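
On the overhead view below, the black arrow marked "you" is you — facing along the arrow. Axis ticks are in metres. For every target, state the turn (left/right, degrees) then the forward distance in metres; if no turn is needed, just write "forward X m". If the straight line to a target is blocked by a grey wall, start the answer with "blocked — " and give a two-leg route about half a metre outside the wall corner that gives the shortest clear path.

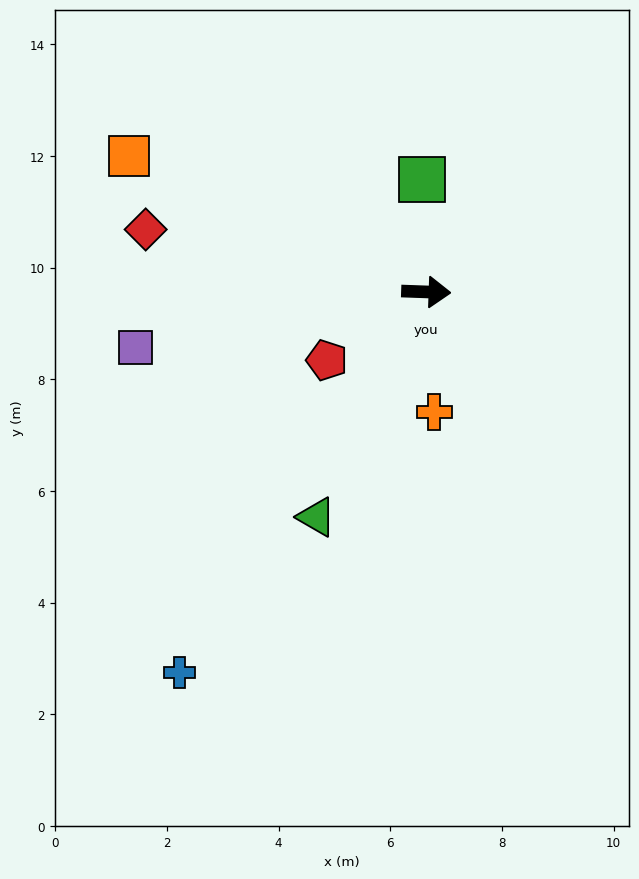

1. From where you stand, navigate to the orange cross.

turn right 84°, forward 2.2 m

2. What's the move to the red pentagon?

turn right 143°, forward 2.2 m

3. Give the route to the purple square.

turn right 167°, forward 5.3 m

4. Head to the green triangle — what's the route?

turn right 114°, forward 4.5 m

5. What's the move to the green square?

turn left 94°, forward 2.0 m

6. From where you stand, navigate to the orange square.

turn left 157°, forward 5.9 m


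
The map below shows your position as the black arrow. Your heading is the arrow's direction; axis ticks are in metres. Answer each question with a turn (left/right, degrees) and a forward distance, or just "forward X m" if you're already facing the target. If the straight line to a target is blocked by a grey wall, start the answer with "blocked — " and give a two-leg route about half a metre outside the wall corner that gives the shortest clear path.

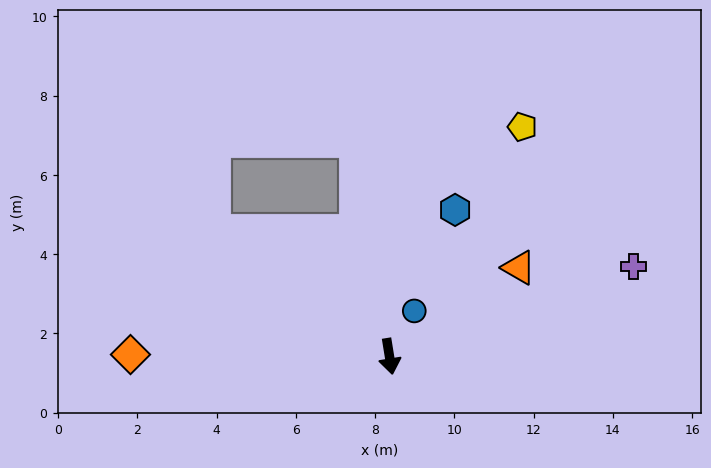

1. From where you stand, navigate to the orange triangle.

turn left 115°, forward 4.0 m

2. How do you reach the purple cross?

turn left 101°, forward 6.6 m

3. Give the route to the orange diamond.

turn right 100°, forward 6.5 m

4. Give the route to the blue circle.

turn left 142°, forward 1.3 m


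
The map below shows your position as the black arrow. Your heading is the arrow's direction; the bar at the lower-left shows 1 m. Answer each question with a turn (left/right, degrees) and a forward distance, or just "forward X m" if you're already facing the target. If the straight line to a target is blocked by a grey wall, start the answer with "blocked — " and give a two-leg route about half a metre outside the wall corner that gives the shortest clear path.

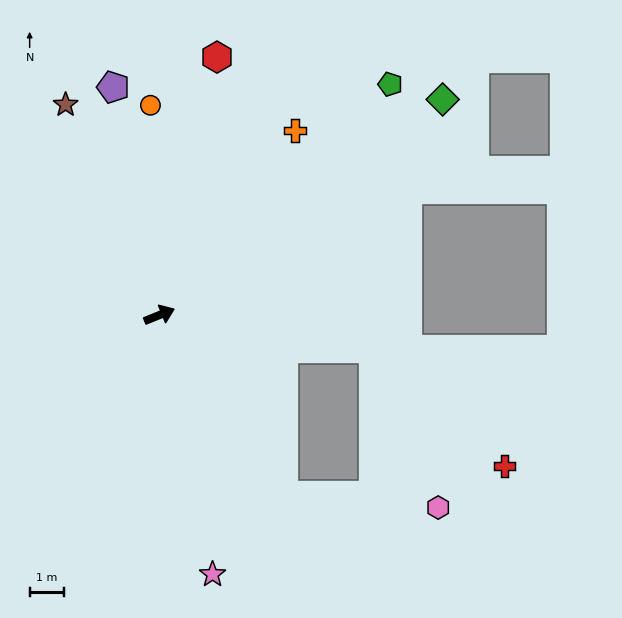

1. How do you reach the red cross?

blocked — turn right 31°, forward 6.3 m, then turn right 33°, forward 5.1 m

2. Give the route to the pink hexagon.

blocked — turn right 78°, forward 6.3 m, then turn left 52°, forward 4.5 m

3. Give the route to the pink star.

turn right 100°, forward 7.6 m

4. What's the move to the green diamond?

turn left 15°, forward 10.3 m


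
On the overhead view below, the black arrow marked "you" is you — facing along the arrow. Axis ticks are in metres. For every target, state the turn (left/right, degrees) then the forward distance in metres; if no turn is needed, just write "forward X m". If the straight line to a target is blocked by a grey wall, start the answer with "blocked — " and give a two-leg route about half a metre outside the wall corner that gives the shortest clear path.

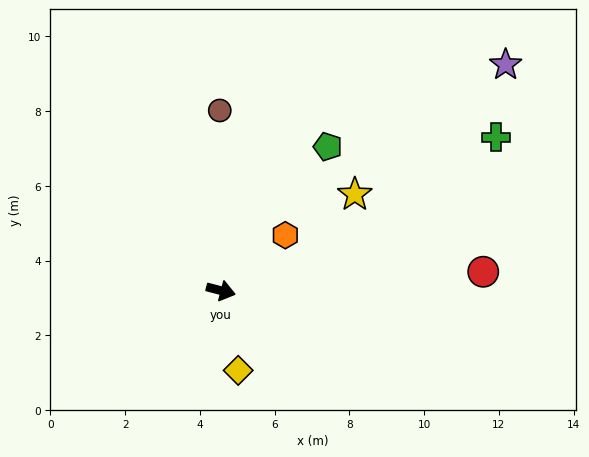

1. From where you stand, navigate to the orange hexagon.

turn left 55°, forward 2.3 m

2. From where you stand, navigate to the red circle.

turn left 19°, forward 7.0 m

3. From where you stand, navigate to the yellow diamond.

turn right 63°, forward 2.2 m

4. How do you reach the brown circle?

turn left 105°, forward 4.8 m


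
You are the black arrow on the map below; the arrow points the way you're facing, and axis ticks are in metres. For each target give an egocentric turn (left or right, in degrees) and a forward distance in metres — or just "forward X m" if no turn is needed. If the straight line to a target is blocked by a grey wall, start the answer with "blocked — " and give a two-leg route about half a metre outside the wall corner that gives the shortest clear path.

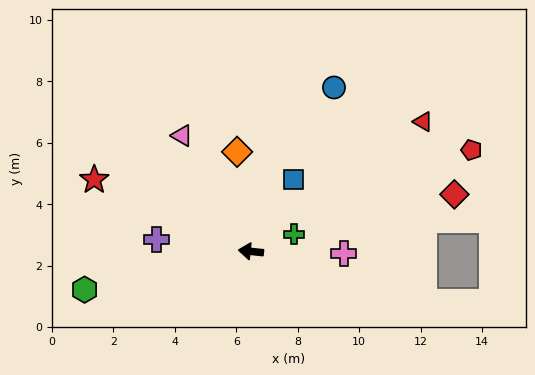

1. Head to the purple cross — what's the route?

forward 3.1 m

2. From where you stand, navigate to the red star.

turn right 19°, forward 5.6 m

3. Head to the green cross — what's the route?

turn right 152°, forward 1.5 m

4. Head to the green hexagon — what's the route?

turn left 19°, forward 5.6 m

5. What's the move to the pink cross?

turn right 175°, forward 3.0 m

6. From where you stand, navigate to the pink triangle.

turn right 53°, forward 4.4 m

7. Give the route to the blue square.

turn right 114°, forward 2.7 m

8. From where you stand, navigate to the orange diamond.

turn right 76°, forward 3.3 m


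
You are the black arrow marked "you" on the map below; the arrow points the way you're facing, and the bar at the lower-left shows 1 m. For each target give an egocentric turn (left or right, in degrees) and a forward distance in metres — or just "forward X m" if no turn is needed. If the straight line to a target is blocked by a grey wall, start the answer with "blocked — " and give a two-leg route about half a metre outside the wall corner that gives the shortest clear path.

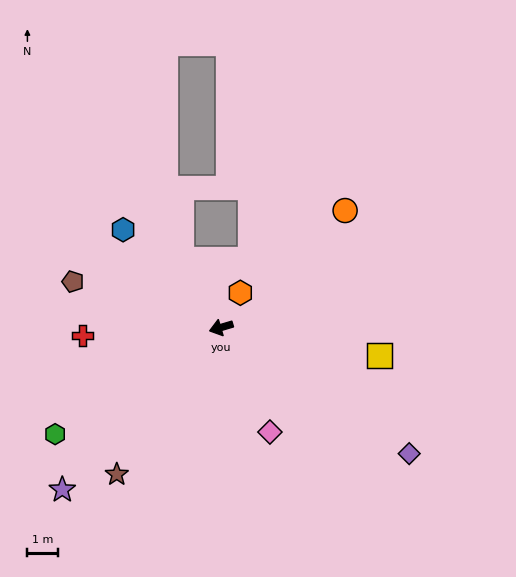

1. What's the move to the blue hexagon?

turn right 61°, forward 4.5 m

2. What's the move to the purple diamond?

turn left 130°, forward 7.4 m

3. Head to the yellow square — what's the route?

turn left 153°, forward 5.2 m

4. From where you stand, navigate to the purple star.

turn left 29°, forward 7.4 m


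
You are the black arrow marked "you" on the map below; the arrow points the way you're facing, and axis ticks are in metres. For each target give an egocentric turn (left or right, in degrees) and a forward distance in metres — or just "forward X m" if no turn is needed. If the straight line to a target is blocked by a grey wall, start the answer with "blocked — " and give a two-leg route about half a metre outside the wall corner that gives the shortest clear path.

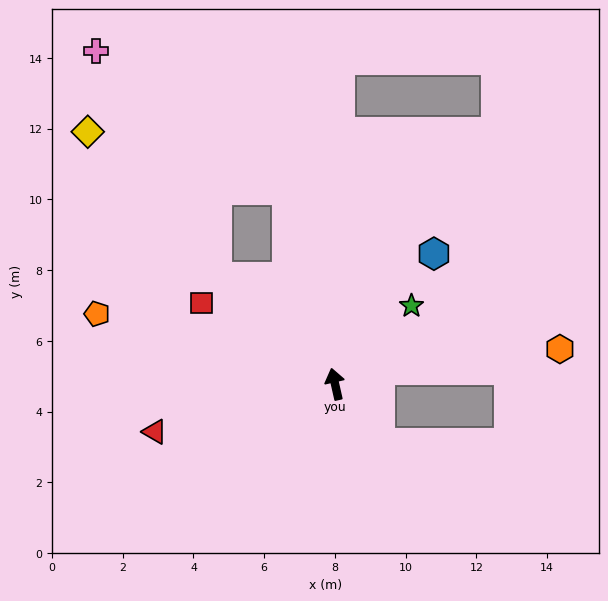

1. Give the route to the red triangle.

turn left 92°, forward 5.3 m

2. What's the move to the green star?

turn right 57°, forward 3.1 m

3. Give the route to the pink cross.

blocked — turn left 35°, forward 4.5 m, then turn right 20°, forward 7.3 m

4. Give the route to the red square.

turn left 46°, forward 4.4 m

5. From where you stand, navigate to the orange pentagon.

turn left 61°, forward 7.0 m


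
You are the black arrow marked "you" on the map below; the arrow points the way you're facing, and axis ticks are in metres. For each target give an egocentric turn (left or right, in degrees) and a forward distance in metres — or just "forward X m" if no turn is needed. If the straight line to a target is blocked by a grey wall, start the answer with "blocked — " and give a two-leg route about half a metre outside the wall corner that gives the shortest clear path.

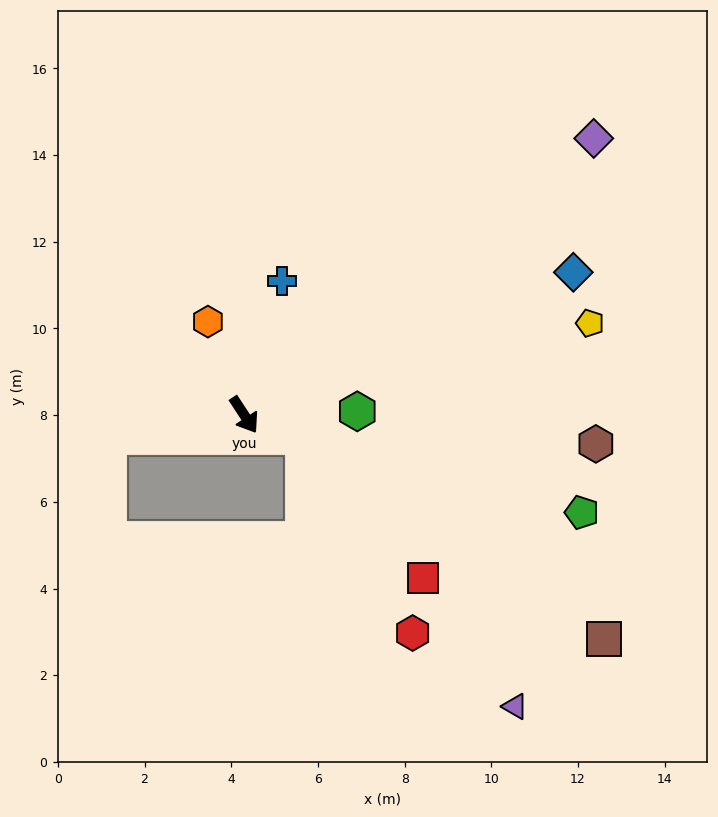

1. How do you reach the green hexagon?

turn left 59°, forward 2.6 m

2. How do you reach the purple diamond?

turn left 95°, forward 10.3 m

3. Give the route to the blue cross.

turn left 131°, forward 3.2 m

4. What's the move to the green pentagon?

turn left 41°, forward 8.1 m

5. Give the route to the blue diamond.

turn left 80°, forward 8.3 m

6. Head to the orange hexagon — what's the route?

turn left 168°, forward 2.3 m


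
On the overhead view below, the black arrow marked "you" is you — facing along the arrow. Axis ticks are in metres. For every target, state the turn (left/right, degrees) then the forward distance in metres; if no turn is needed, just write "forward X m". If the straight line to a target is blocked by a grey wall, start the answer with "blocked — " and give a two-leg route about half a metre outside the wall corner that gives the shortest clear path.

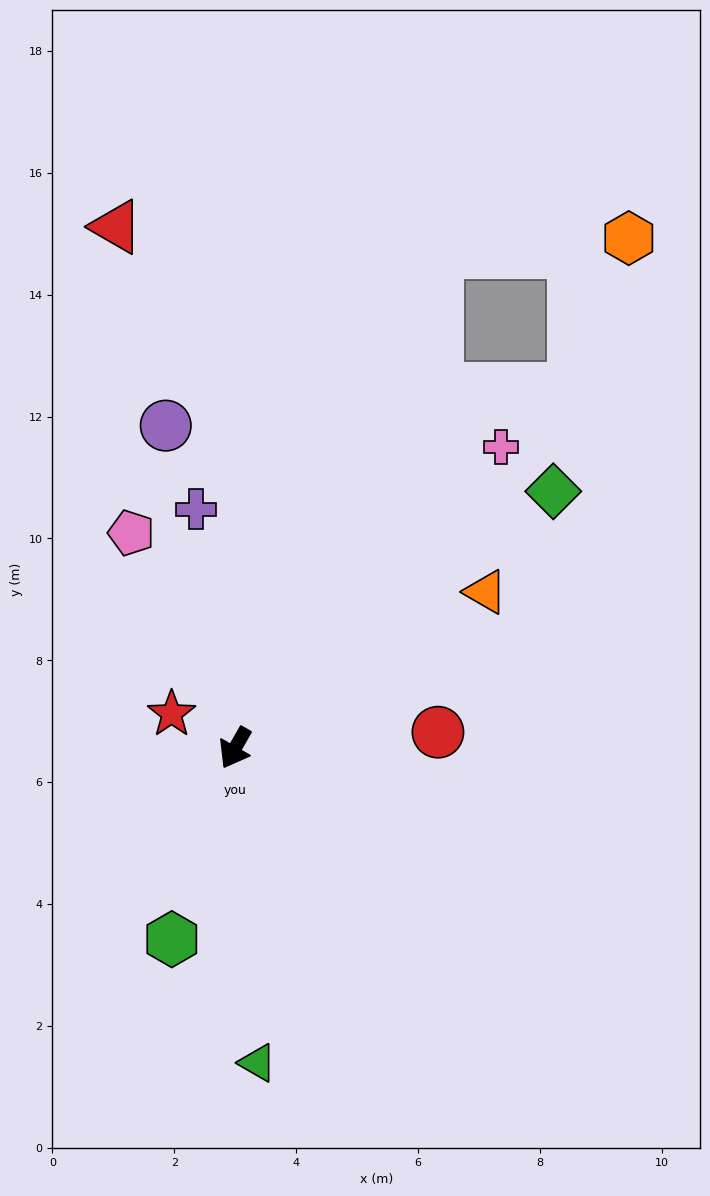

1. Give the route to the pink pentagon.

turn right 124°, forward 3.9 m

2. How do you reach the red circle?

turn left 124°, forward 3.3 m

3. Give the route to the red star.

turn right 89°, forward 1.2 m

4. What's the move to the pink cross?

turn left 168°, forward 6.6 m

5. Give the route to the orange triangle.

turn left 152°, forward 4.8 m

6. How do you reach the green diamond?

turn left 159°, forward 6.7 m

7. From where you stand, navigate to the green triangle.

turn left 34°, forward 5.2 m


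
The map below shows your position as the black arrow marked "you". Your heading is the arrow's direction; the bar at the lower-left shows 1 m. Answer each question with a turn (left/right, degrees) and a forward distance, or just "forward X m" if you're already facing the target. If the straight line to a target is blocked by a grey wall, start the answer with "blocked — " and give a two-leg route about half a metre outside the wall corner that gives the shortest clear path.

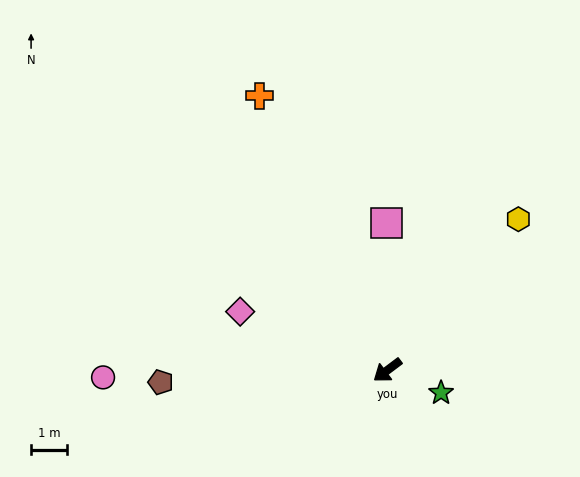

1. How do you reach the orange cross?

turn right 102°, forward 8.3 m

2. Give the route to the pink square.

turn right 127°, forward 4.1 m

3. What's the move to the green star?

turn left 120°, forward 1.6 m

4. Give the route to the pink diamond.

turn right 59°, forward 4.4 m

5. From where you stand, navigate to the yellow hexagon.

turn right 168°, forward 5.5 m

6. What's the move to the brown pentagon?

turn right 34°, forward 6.3 m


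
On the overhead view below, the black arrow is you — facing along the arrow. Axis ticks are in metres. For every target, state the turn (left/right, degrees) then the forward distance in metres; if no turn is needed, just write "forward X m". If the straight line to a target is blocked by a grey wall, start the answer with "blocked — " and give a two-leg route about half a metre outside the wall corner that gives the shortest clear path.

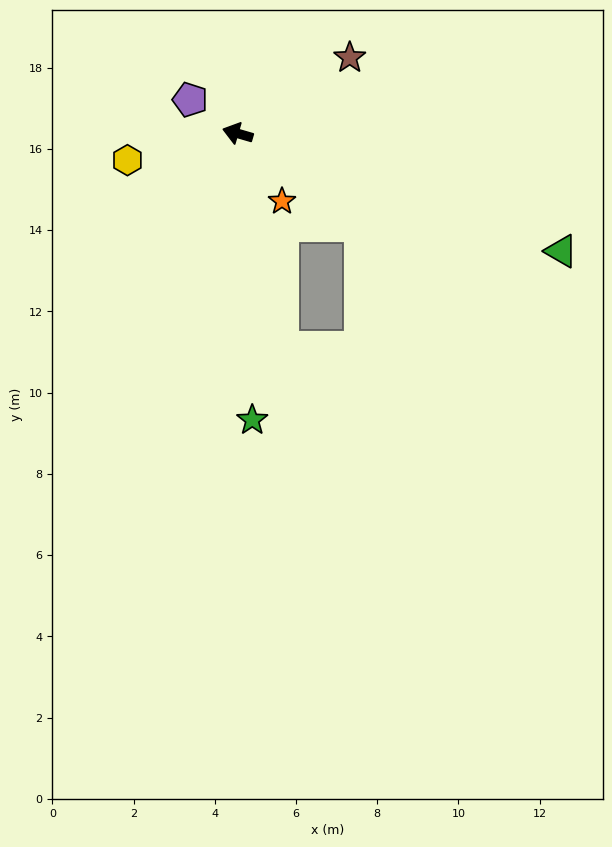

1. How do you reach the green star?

turn left 109°, forward 7.1 m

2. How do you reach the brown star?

turn right 130°, forward 3.3 m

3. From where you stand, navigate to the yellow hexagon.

turn left 30°, forward 2.8 m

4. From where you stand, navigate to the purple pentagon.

turn right 19°, forward 1.4 m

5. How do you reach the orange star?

turn left 139°, forward 2.0 m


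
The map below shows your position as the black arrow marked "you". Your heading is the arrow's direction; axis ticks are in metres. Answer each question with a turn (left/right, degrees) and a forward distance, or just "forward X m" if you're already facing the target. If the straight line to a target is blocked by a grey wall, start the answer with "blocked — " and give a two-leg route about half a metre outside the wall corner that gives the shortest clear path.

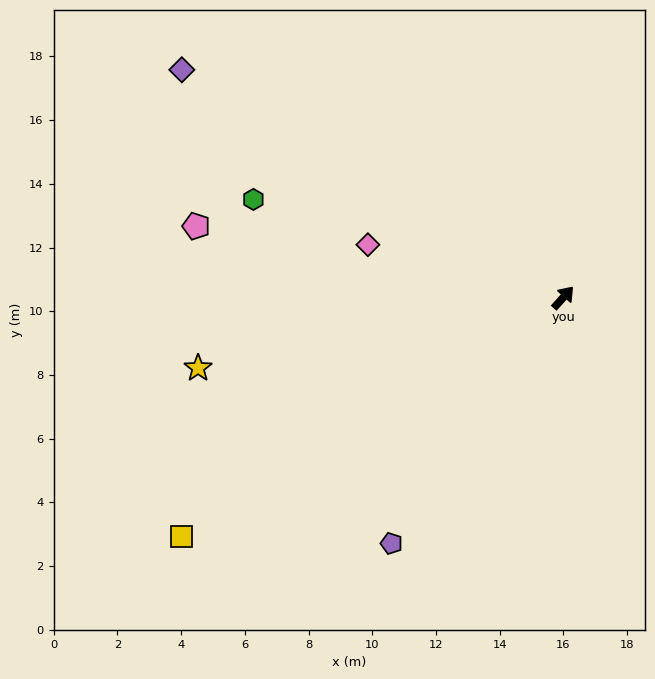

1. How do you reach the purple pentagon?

turn right 173°, forward 9.4 m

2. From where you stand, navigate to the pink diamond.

turn left 117°, forward 6.4 m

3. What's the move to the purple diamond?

turn left 101°, forward 13.9 m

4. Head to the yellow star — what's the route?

turn left 143°, forward 11.7 m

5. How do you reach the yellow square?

turn left 164°, forward 14.1 m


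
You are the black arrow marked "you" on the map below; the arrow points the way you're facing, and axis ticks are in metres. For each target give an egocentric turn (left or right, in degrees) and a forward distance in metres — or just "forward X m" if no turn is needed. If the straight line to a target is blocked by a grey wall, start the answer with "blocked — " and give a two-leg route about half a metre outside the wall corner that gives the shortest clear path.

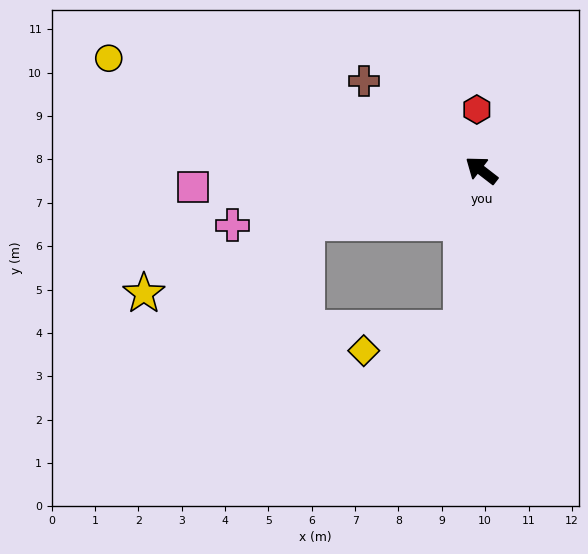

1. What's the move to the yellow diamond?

blocked — turn left 121°, forward 3.7 m, then turn right 70°, forward 2.3 m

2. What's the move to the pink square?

turn left 41°, forward 6.7 m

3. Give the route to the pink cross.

turn left 50°, forward 5.9 m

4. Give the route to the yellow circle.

turn left 21°, forward 9.0 m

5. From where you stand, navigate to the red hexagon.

turn right 48°, forward 1.4 m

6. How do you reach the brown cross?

forward 3.4 m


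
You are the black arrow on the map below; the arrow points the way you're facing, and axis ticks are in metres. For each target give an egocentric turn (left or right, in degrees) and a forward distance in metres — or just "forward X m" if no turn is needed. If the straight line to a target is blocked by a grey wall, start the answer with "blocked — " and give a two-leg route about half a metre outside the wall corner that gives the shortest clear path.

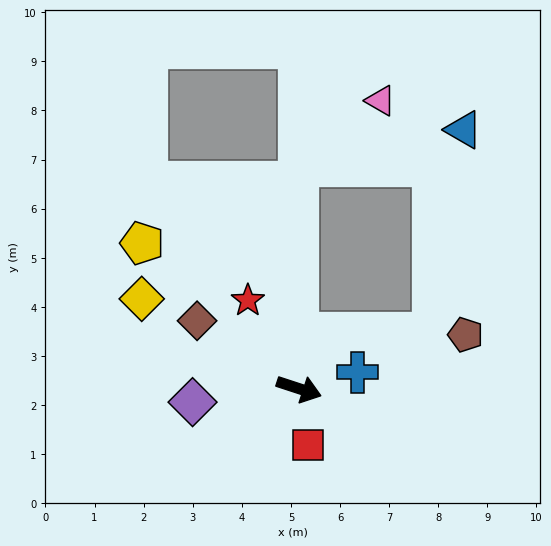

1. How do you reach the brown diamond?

turn left 164°, forward 2.5 m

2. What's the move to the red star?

turn left 138°, forward 2.1 m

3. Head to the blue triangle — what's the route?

blocked — turn left 108°, forward 4.5 m, then turn right 78°, forward 3.5 m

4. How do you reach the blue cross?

turn left 34°, forward 1.2 m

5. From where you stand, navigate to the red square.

turn right 63°, forward 1.2 m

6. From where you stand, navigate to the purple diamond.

turn right 155°, forward 2.2 m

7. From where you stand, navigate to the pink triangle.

blocked — turn left 108°, forward 4.5 m, then turn right 52°, forward 2.1 m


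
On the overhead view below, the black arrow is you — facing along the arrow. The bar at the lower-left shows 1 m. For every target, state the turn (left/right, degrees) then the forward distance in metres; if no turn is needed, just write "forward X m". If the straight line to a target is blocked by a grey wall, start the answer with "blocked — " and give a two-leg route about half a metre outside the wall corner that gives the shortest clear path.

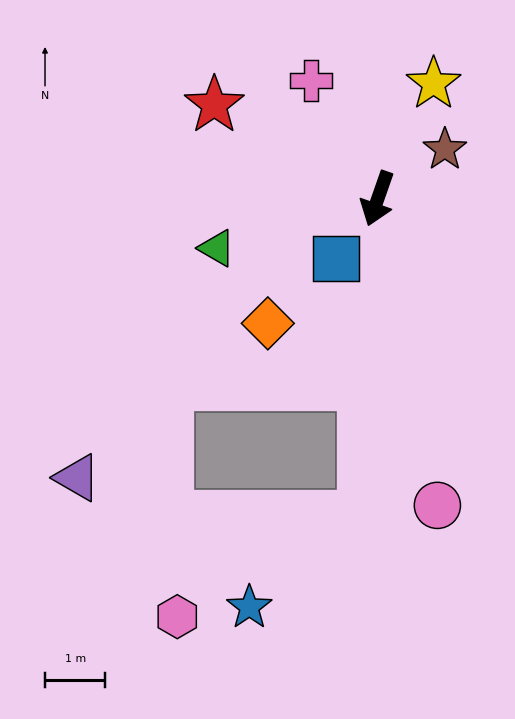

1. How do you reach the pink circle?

turn left 30°, forward 5.2 m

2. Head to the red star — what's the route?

turn right 101°, forward 3.1 m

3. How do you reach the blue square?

turn right 16°, forward 1.2 m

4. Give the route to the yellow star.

turn left 173°, forward 2.1 m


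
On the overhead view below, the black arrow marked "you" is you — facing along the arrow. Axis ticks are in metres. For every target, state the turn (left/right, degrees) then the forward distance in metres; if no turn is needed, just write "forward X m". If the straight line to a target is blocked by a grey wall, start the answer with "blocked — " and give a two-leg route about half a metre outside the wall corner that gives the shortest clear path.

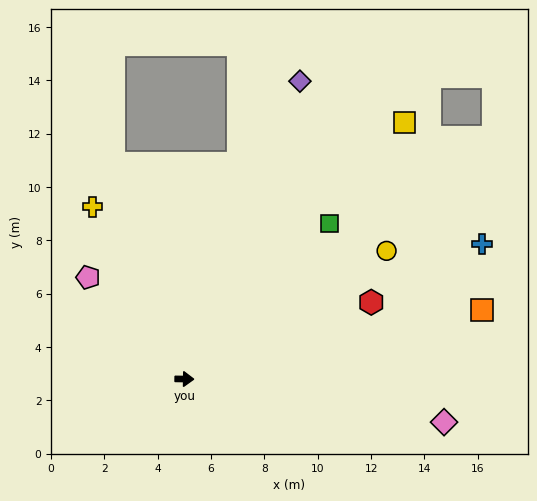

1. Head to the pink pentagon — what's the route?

turn left 134°, forward 5.2 m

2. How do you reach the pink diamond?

turn right 9°, forward 9.9 m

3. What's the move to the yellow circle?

turn left 33°, forward 9.0 m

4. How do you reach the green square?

turn left 48°, forward 8.0 m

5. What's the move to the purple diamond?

turn left 70°, forward 12.0 m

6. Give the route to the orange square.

turn left 14°, forward 11.5 m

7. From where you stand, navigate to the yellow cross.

turn left 119°, forward 7.3 m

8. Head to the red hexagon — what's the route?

turn left 23°, forward 7.6 m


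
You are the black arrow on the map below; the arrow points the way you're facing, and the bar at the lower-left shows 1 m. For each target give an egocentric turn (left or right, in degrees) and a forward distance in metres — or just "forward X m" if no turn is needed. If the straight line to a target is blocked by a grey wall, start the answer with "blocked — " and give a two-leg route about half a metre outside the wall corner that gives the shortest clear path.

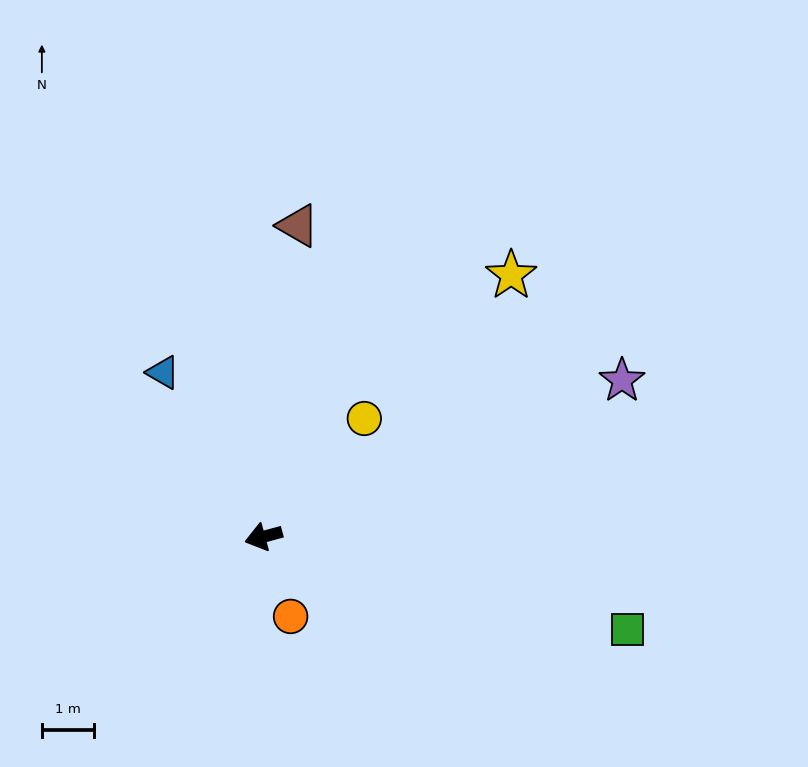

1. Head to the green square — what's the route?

turn left 151°, forward 7.2 m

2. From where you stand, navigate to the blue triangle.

turn right 74°, forward 3.7 m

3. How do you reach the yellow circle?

turn right 146°, forward 3.0 m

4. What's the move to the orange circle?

turn left 94°, forward 1.6 m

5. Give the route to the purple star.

turn right 172°, forward 7.5 m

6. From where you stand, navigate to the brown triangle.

turn right 111°, forward 6.0 m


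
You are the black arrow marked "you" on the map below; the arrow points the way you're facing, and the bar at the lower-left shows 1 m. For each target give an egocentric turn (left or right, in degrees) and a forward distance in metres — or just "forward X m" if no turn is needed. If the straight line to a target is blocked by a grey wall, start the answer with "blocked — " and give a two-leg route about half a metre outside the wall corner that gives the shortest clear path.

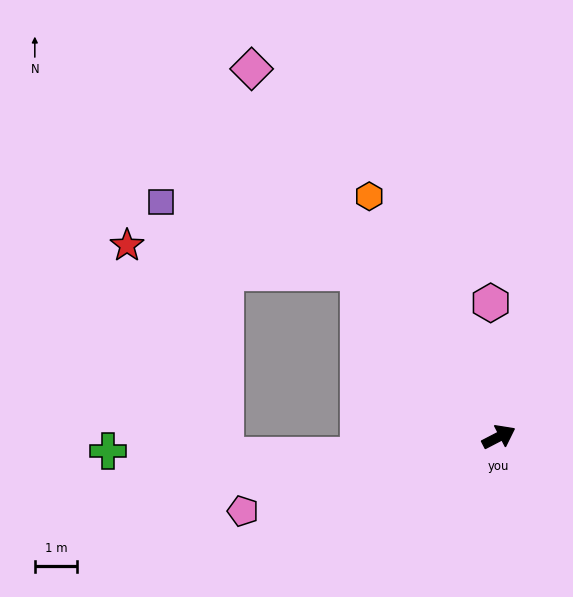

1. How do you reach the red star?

blocked — turn left 103°, forward 5.1 m, then turn left 43°, forward 5.5 m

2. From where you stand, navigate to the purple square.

blocked — turn left 103°, forward 5.1 m, then turn left 30°, forward 4.9 m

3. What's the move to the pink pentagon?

turn left 169°, forward 6.3 m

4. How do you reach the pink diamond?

turn left 97°, forward 10.4 m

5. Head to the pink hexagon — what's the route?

turn left 66°, forward 3.2 m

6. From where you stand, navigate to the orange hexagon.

turn left 91°, forward 6.4 m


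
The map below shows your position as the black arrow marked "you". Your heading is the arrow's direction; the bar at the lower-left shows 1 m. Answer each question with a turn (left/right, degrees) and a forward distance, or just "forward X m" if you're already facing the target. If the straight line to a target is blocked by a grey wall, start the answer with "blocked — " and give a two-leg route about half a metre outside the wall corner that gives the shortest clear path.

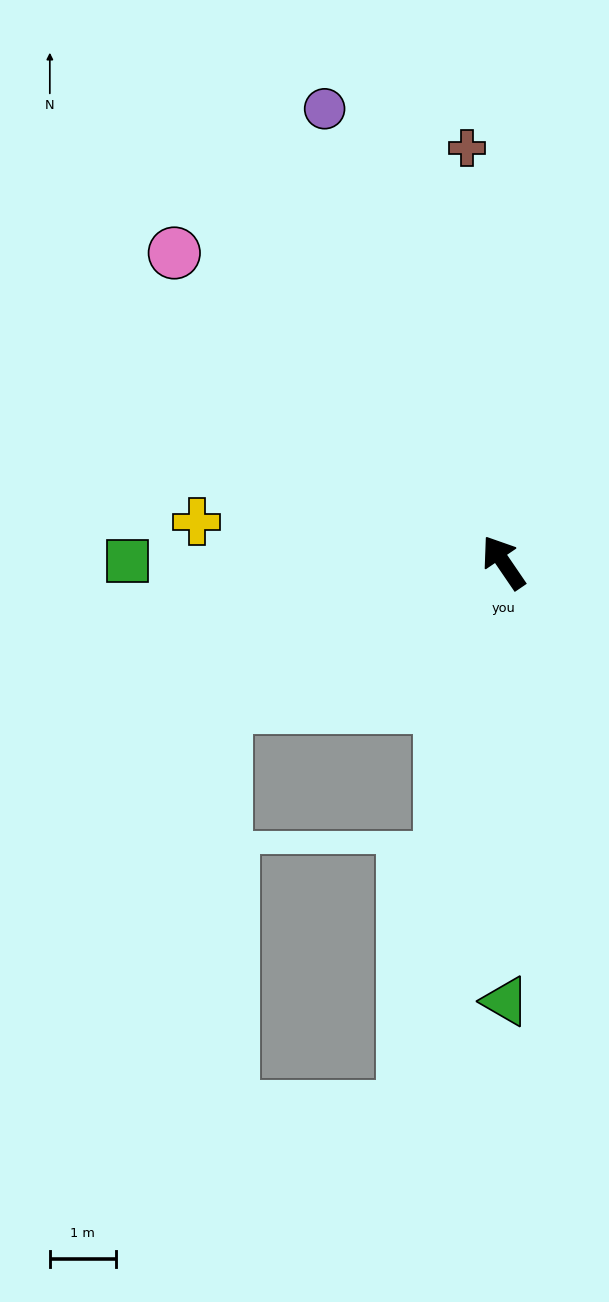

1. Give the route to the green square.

turn left 56°, forward 5.7 m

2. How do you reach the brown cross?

turn right 29°, forward 6.3 m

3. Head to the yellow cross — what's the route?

turn left 48°, forward 4.7 m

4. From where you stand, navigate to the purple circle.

turn right 13°, forward 7.4 m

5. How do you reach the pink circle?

turn left 12°, forward 6.9 m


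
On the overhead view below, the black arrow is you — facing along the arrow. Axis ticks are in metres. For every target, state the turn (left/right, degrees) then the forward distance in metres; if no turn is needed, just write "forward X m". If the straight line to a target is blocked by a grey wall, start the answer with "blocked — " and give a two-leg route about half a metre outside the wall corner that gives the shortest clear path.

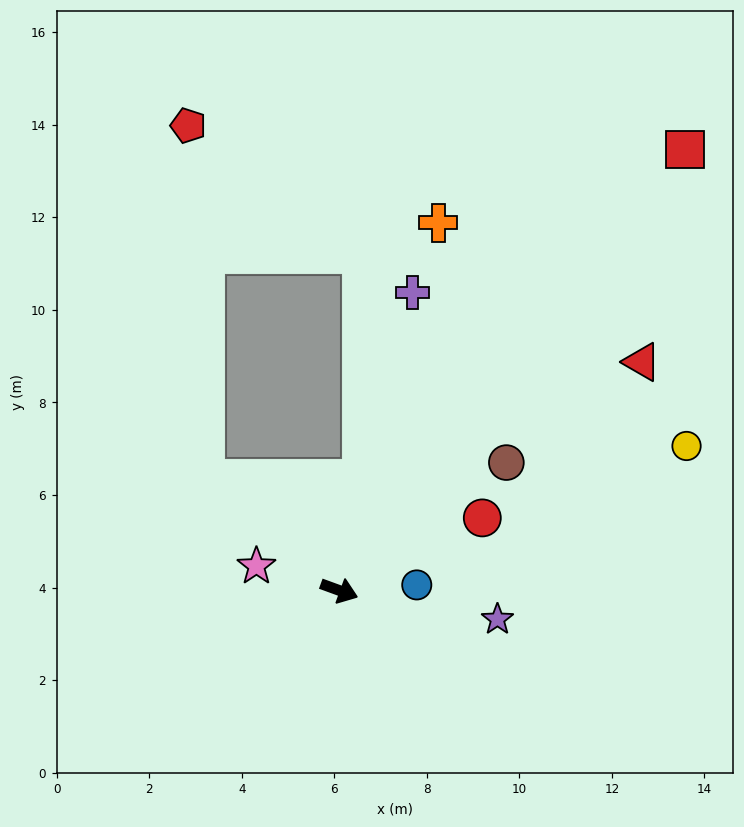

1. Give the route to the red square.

turn left 72°, forward 12.1 m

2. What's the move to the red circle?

turn left 47°, forward 3.5 m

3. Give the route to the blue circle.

turn left 24°, forward 1.7 m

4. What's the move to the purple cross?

turn left 96°, forward 6.6 m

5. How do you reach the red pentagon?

blocked — turn left 160°, forward 3.8 m, then turn right 47°, forward 7.6 m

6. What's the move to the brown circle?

turn left 57°, forward 4.5 m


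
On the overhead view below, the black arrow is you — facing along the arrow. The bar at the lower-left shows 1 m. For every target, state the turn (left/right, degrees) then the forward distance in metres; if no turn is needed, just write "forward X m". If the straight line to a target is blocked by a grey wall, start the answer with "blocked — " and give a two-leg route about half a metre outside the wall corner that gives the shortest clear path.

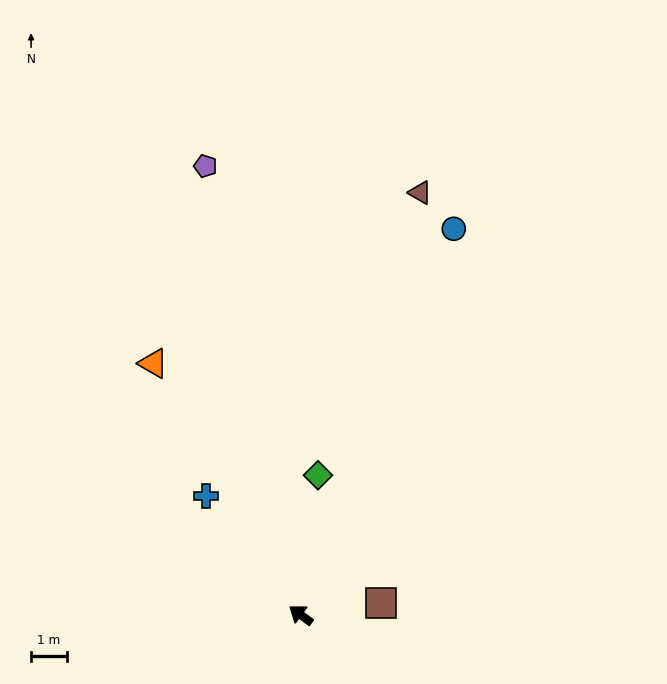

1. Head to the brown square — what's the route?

turn right 135°, forward 2.3 m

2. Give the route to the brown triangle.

turn right 69°, forward 12.3 m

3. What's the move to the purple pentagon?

turn right 42°, forward 12.8 m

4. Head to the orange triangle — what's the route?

turn right 23°, forward 8.1 m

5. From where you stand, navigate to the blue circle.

turn right 75°, forward 11.6 m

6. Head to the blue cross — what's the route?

turn right 15°, forward 4.3 m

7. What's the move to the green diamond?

turn right 61°, forward 3.9 m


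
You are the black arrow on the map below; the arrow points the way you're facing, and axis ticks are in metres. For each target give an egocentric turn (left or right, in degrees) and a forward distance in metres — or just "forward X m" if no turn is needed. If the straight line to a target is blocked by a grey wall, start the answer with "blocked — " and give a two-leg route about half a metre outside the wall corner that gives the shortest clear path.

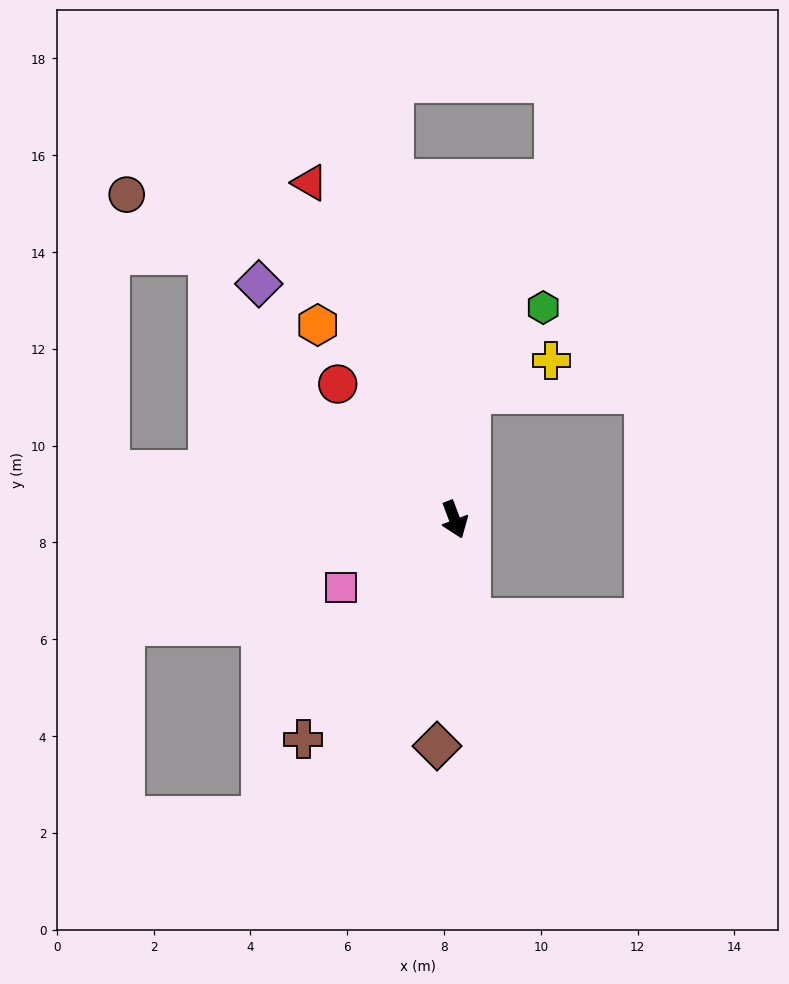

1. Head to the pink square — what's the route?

turn right 80°, forward 2.7 m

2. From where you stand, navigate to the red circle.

turn right 160°, forward 3.7 m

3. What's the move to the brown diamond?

turn right 25°, forward 4.7 m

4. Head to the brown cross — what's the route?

turn right 55°, forward 5.5 m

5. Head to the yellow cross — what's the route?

blocked — turn left 152°, forward 2.6 m, then turn right 60°, forward 1.8 m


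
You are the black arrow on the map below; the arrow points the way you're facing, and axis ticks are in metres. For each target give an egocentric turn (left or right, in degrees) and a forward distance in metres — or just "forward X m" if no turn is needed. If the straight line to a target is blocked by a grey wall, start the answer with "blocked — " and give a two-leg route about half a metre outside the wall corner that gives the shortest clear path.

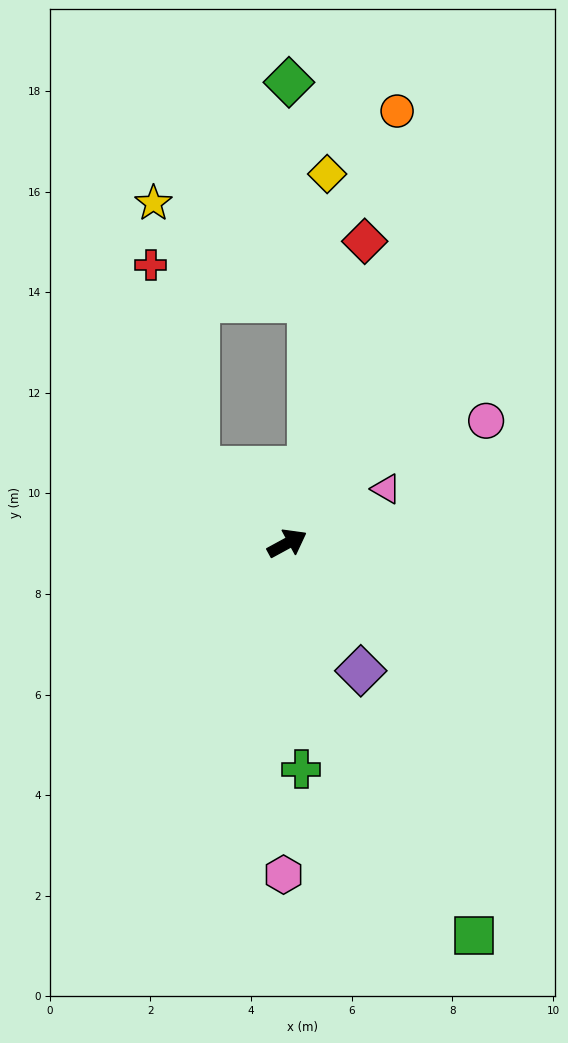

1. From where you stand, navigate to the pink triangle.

forward 2.2 m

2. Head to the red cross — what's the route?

blocked — turn left 111°, forward 2.3 m, then turn right 36°, forward 4.1 m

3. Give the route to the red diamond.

turn left 47°, forward 6.2 m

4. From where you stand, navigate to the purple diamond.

turn right 89°, forward 2.9 m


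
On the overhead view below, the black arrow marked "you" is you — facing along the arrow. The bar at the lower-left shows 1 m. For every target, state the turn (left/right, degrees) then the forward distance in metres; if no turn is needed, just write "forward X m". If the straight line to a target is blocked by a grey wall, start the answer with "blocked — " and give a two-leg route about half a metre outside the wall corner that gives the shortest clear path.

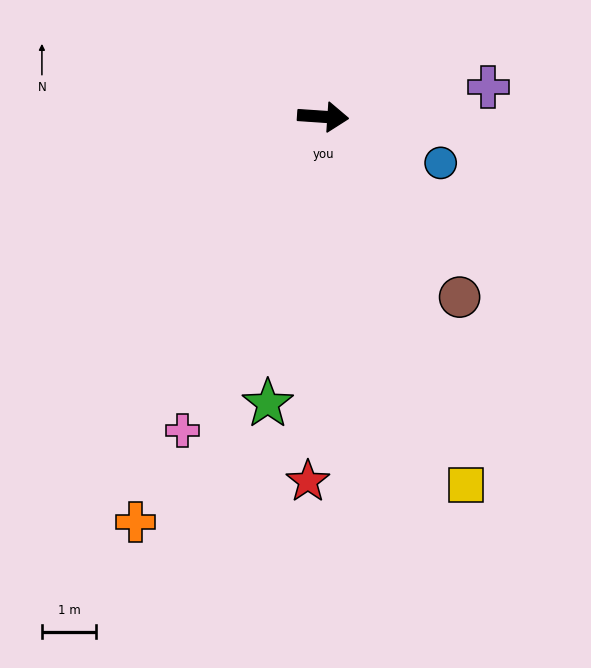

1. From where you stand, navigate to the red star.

turn right 89°, forward 6.7 m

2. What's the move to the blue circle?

turn right 18°, forward 2.3 m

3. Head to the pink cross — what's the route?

turn right 110°, forward 6.3 m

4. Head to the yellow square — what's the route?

turn right 65°, forward 7.3 m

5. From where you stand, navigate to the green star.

turn right 97°, forward 5.4 m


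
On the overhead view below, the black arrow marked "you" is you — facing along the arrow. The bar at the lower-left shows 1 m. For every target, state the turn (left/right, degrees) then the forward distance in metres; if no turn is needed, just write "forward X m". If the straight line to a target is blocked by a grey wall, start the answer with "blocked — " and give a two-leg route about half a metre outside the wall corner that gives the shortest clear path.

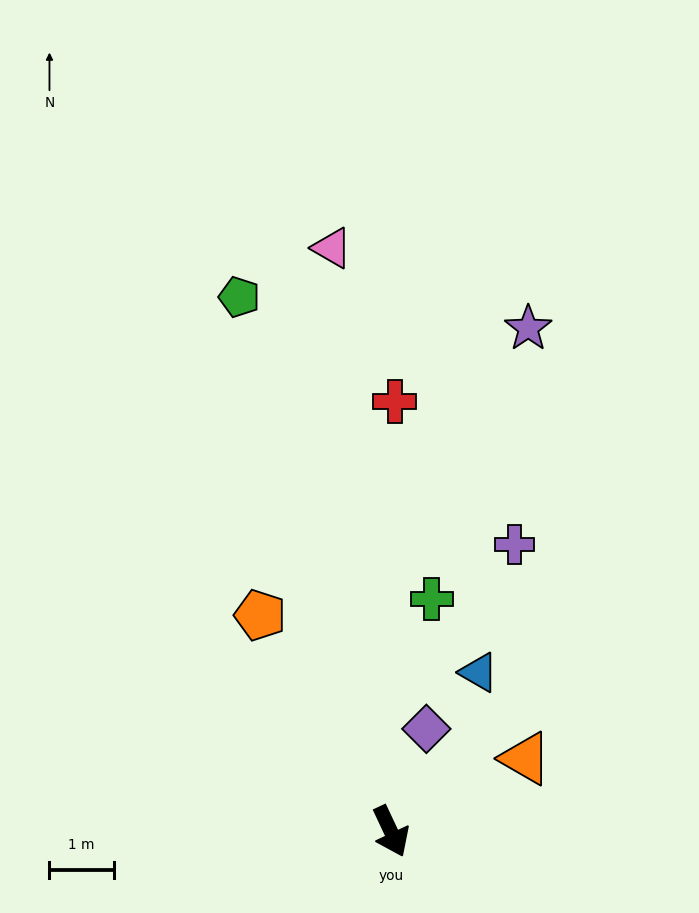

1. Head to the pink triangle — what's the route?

turn left 161°, forward 9.1 m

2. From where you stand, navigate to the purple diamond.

turn left 136°, forward 1.7 m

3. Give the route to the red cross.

turn left 154°, forward 6.7 m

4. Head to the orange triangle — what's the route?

turn left 93°, forward 2.4 m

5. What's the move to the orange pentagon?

turn right 174°, forward 3.9 m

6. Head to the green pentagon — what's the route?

turn left 171°, forward 8.6 m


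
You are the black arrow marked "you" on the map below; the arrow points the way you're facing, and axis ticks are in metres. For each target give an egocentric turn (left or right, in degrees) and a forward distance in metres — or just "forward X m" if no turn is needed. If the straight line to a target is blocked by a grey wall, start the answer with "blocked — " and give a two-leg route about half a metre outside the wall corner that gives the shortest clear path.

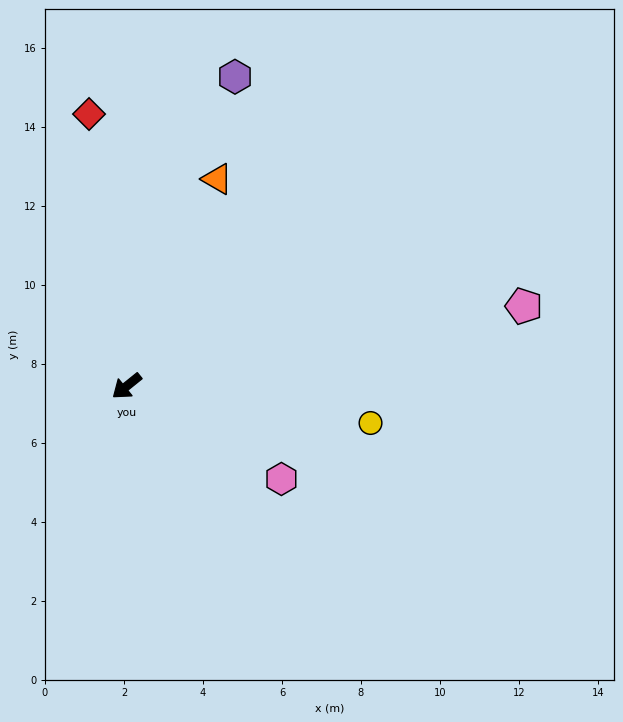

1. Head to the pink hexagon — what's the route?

turn left 110°, forward 4.6 m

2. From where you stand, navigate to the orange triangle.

turn right 152°, forward 5.7 m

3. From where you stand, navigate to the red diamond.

turn right 121°, forward 7.0 m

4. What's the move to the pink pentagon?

turn left 153°, forward 10.3 m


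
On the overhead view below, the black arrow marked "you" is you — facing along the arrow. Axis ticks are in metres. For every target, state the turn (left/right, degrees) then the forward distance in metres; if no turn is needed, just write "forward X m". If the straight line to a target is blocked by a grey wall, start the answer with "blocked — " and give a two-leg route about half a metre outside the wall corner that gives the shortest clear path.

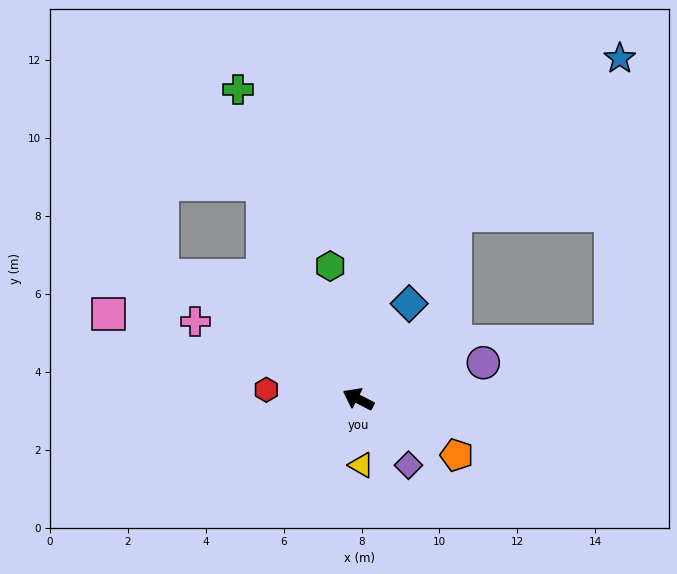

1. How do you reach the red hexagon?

turn left 21°, forward 2.4 m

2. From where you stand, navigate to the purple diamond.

turn left 154°, forward 2.1 m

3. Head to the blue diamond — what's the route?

turn right 91°, forward 2.8 m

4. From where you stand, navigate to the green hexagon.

turn right 51°, forward 3.5 m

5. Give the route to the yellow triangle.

turn left 120°, forward 1.7 m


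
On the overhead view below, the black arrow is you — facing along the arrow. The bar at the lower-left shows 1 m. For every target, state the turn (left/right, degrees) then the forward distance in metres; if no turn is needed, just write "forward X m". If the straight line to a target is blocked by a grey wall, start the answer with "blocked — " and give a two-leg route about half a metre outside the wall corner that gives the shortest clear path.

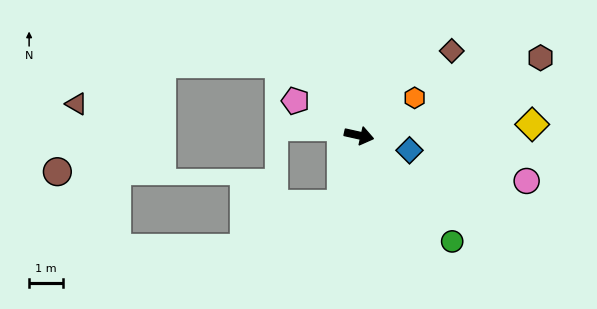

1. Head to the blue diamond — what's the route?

turn right 4°, forward 1.6 m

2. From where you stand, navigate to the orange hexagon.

turn left 47°, forward 2.0 m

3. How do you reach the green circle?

turn right 36°, forward 4.2 m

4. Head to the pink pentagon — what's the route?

turn left 164°, forward 2.2 m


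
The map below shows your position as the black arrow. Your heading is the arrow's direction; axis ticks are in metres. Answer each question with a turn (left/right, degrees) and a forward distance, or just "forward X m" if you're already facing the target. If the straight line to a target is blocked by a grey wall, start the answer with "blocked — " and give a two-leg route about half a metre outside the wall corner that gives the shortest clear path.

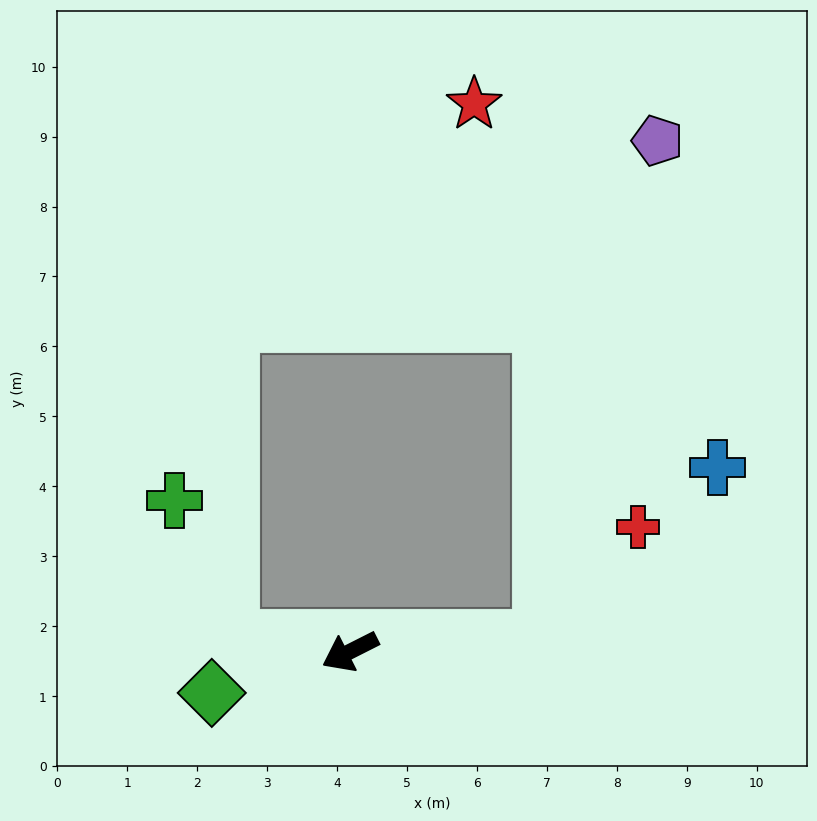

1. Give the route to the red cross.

blocked — turn left 157°, forward 2.8 m, then turn left 46°, forward 2.1 m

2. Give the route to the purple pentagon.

blocked — turn left 157°, forward 2.8 m, then turn left 73°, forward 7.3 m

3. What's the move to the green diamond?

turn right 10°, forward 2.1 m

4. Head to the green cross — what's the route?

blocked — turn right 33°, forward 1.7 m, then turn right 62°, forward 2.1 m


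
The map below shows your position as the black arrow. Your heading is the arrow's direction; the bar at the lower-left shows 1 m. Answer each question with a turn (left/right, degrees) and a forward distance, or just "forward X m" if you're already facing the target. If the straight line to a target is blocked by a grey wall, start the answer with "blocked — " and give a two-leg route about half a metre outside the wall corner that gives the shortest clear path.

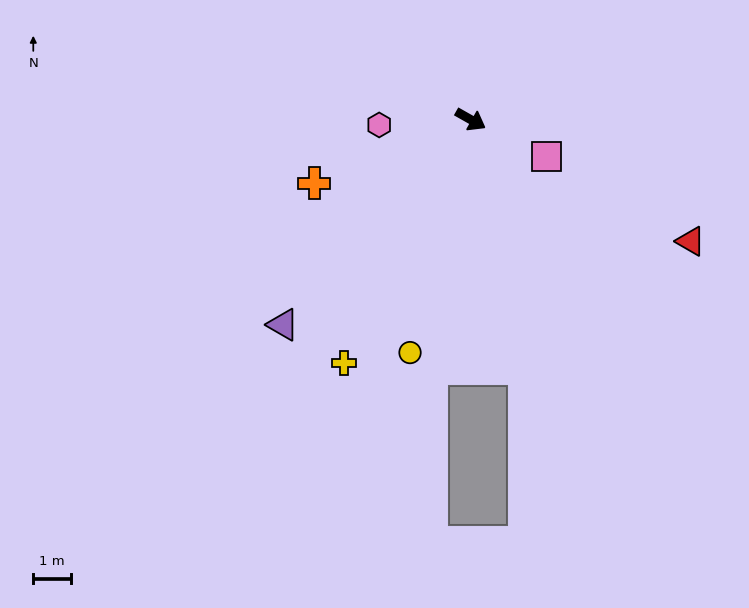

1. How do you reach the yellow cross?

turn right 88°, forward 7.2 m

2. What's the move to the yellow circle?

turn right 75°, forward 6.4 m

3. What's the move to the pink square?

turn left 3°, forward 2.2 m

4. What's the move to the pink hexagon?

turn right 147°, forward 2.4 m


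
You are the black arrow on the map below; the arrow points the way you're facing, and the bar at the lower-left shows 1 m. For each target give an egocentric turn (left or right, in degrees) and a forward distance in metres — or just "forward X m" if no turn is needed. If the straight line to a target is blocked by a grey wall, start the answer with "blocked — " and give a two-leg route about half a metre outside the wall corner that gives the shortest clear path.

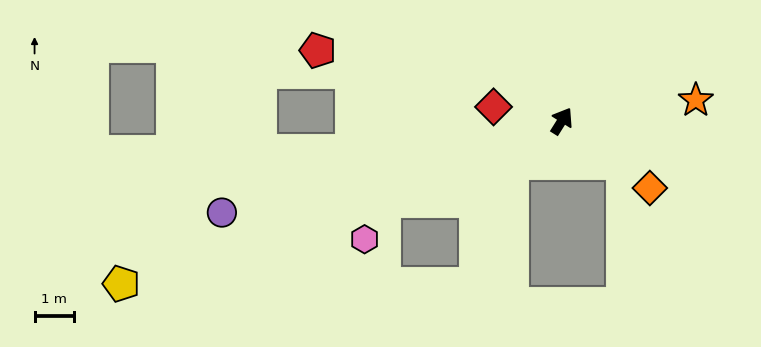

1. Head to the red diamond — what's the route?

turn left 110°, forward 1.8 m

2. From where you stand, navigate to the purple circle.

turn left 137°, forward 8.9 m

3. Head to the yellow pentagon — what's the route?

turn left 142°, forward 11.8 m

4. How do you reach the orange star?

turn right 49°, forward 3.4 m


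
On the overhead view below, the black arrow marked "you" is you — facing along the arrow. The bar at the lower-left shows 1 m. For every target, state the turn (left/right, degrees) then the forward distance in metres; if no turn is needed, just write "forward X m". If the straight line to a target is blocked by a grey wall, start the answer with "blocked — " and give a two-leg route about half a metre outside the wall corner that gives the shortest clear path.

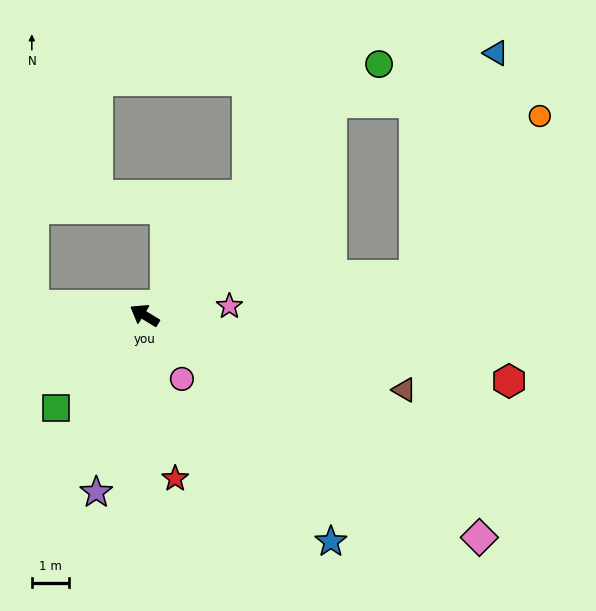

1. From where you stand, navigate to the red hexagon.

turn right 159°, forward 9.9 m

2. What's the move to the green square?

turn left 78°, forward 3.5 m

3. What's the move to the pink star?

turn right 142°, forward 2.3 m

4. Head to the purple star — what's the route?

turn left 106°, forward 4.9 m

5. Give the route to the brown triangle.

turn right 165°, forward 7.3 m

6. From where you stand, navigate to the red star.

turn left 132°, forward 4.5 m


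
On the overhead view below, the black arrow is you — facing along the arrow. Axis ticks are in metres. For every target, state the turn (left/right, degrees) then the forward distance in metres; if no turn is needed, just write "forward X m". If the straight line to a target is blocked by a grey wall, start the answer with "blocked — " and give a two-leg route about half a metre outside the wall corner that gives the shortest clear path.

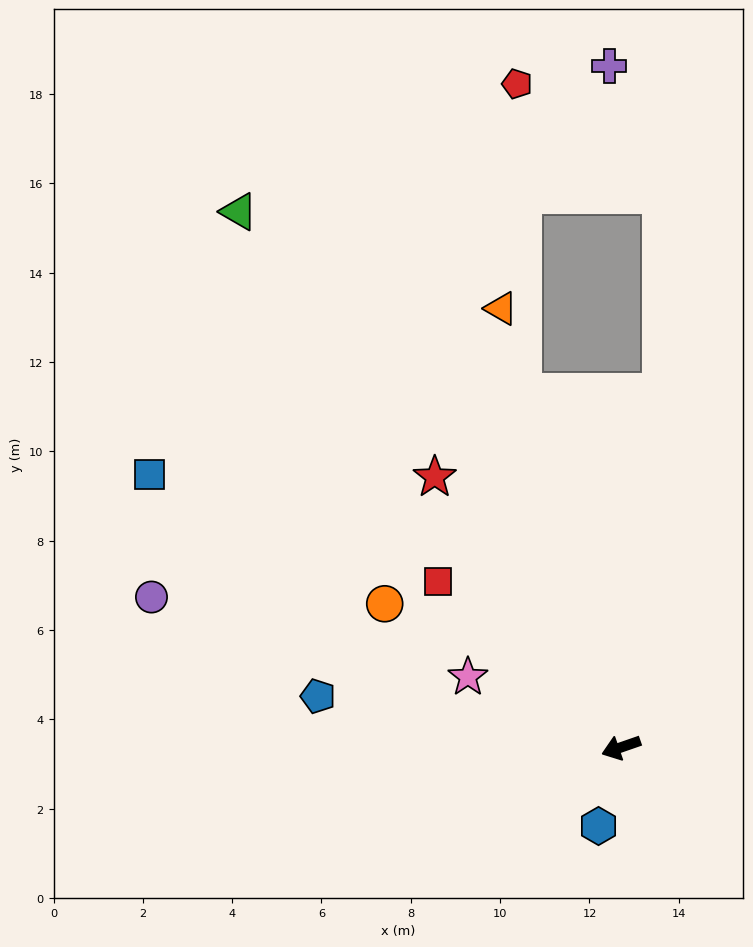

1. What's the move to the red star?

turn right 75°, forward 7.4 m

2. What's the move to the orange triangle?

turn right 94°, forward 10.2 m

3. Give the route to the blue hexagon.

turn left 55°, forward 1.8 m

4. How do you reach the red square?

turn right 61°, forward 5.5 m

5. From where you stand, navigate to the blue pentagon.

turn right 29°, forward 6.9 m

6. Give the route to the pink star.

turn right 44°, forward 3.8 m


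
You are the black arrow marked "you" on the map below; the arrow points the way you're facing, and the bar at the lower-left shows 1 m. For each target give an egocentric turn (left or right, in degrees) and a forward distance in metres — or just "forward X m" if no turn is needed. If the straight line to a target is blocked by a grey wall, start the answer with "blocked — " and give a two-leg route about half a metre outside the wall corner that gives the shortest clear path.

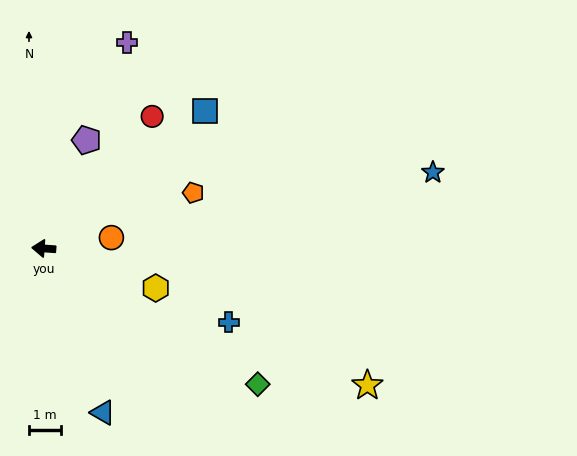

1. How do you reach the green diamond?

turn left 152°, forward 7.9 m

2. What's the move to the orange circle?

turn right 167°, forward 2.1 m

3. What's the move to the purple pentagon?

turn right 107°, forward 3.7 m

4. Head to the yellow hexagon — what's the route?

turn left 165°, forward 3.7 m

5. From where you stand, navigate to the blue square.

turn right 135°, forward 6.6 m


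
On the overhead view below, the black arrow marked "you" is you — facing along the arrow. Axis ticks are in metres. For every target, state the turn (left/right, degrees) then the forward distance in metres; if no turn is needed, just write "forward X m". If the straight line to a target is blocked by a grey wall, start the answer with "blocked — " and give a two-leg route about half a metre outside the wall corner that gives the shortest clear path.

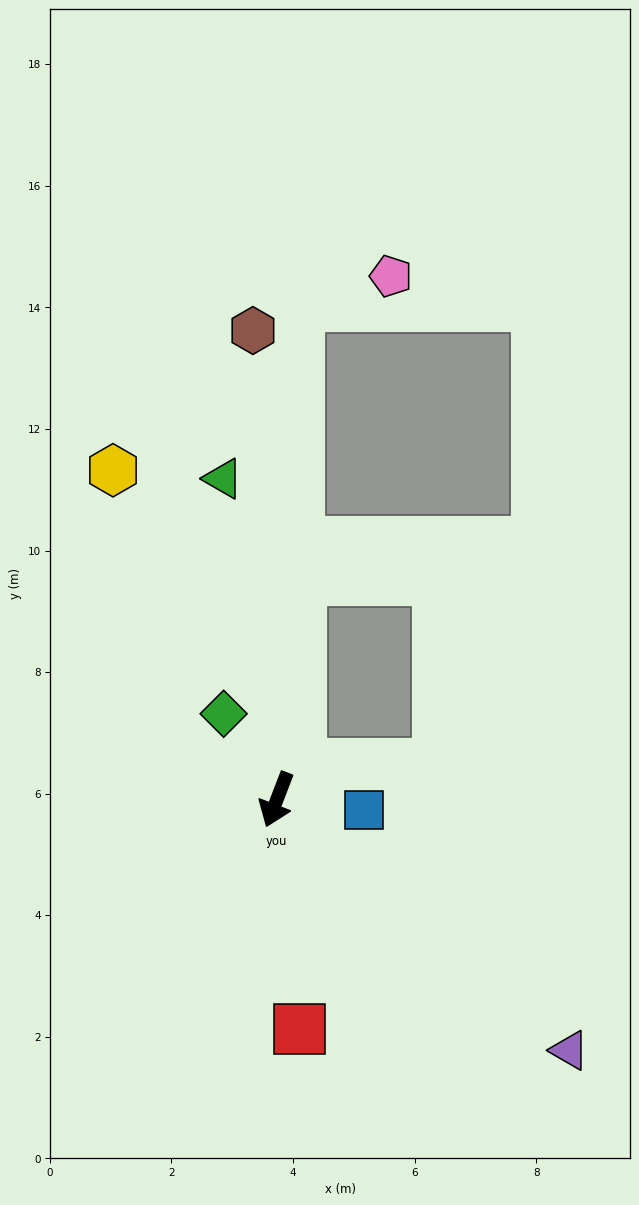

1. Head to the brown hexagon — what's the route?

turn right 156°, forward 7.7 m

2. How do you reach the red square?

turn left 27°, forward 3.8 m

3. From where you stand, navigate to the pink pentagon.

blocked — turn right 161°, forward 8.1 m, then turn right 70°, forward 1.6 m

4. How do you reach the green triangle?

turn right 149°, forward 5.4 m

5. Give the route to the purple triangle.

turn left 70°, forward 6.3 m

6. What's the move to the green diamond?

turn right 127°, forward 1.7 m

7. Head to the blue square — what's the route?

turn left 104°, forward 1.4 m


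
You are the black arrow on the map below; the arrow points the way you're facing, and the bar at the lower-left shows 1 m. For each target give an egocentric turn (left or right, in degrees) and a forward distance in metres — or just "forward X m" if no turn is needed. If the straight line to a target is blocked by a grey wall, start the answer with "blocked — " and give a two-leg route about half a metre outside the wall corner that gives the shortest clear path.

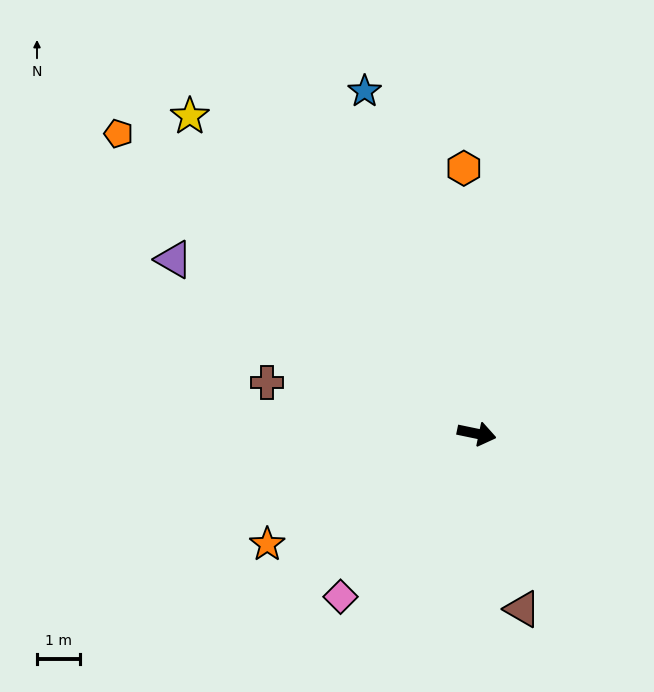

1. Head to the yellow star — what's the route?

turn left 144°, forward 9.9 m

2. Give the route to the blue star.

turn left 120°, forward 8.4 m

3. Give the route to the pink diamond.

turn right 118°, forward 4.9 m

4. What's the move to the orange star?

turn right 140°, forward 5.5 m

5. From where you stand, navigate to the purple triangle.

turn left 162°, forward 8.1 m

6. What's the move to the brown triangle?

turn right 64°, forward 4.2 m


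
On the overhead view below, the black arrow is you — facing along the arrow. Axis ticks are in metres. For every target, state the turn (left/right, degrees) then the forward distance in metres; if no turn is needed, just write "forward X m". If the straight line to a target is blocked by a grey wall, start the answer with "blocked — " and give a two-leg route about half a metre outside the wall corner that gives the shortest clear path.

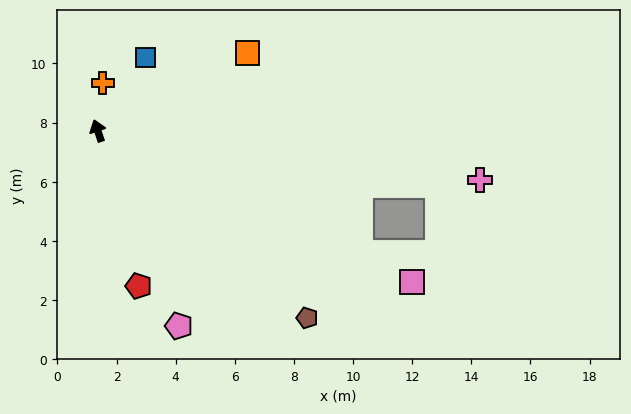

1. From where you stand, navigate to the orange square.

turn right 81°, forward 5.7 m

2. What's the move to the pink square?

turn right 134°, forward 11.8 m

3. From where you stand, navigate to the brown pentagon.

turn right 150°, forward 9.5 m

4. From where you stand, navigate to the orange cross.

turn right 24°, forward 1.6 m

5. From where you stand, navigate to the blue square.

turn right 52°, forward 3.0 m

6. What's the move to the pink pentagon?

turn right 176°, forward 7.2 m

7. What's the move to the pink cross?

turn right 116°, forward 13.0 m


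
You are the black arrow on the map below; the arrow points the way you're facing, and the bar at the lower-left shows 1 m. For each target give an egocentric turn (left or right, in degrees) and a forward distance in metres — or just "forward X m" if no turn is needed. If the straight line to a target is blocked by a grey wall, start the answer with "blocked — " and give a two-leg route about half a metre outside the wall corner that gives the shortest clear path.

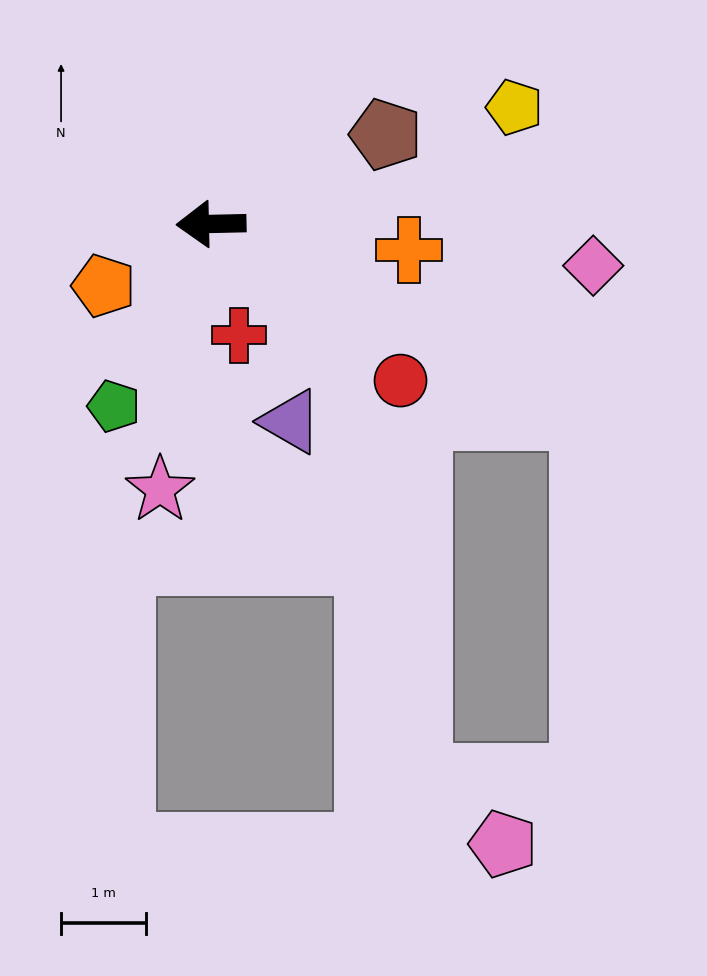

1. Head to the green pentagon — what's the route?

turn left 61°, forward 2.4 m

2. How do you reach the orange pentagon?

turn left 29°, forward 1.5 m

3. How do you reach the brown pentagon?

turn right 154°, forward 2.3 m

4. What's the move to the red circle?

turn left 139°, forward 2.9 m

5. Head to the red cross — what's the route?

turn left 103°, forward 1.4 m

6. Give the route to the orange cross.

turn left 171°, forward 2.4 m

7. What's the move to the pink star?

turn left 78°, forward 3.2 m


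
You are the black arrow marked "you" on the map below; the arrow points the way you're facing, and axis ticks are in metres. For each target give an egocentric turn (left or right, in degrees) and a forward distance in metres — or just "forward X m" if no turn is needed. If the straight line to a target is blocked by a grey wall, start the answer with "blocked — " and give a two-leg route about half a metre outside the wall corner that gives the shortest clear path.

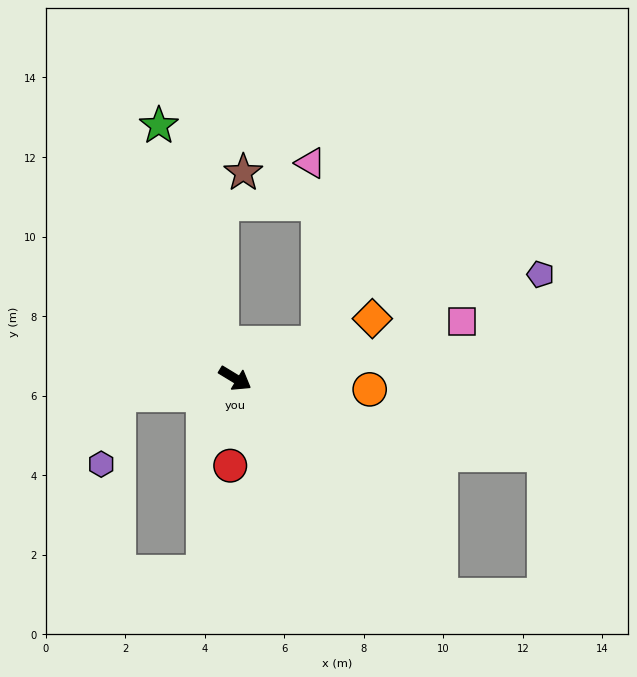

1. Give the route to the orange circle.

turn left 27°, forward 3.4 m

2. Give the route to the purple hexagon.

blocked — turn right 140°, forward 2.9 m, then turn left 66°, forward 1.8 m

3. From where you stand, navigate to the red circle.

turn right 62°, forward 2.2 m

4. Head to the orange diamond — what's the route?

turn left 55°, forward 3.8 m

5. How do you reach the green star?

turn left 138°, forward 6.6 m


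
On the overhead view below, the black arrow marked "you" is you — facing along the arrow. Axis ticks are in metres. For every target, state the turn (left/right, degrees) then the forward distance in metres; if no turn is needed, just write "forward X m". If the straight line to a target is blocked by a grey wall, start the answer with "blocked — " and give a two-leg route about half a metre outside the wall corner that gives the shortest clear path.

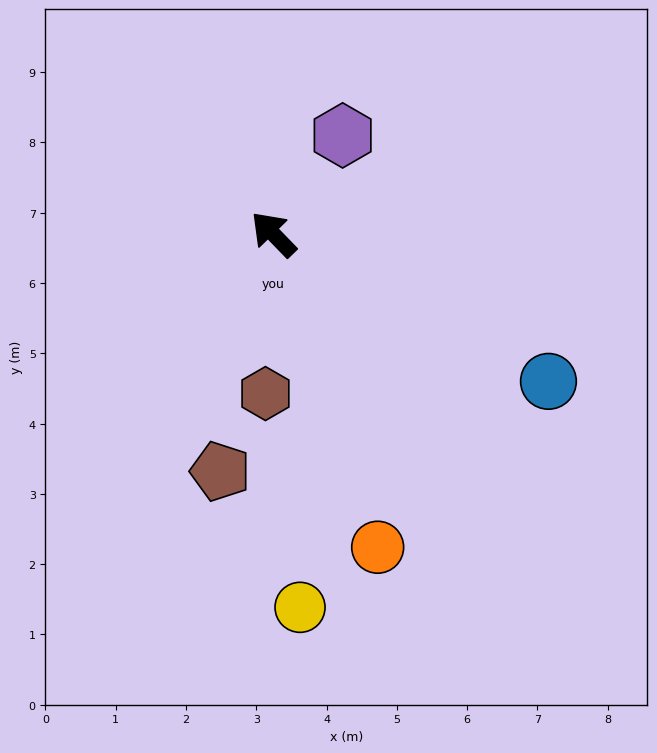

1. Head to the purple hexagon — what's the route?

turn right 79°, forward 1.7 m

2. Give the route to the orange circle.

turn left 154°, forward 4.7 m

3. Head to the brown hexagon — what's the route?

turn left 133°, forward 2.3 m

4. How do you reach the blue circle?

turn right 162°, forward 4.4 m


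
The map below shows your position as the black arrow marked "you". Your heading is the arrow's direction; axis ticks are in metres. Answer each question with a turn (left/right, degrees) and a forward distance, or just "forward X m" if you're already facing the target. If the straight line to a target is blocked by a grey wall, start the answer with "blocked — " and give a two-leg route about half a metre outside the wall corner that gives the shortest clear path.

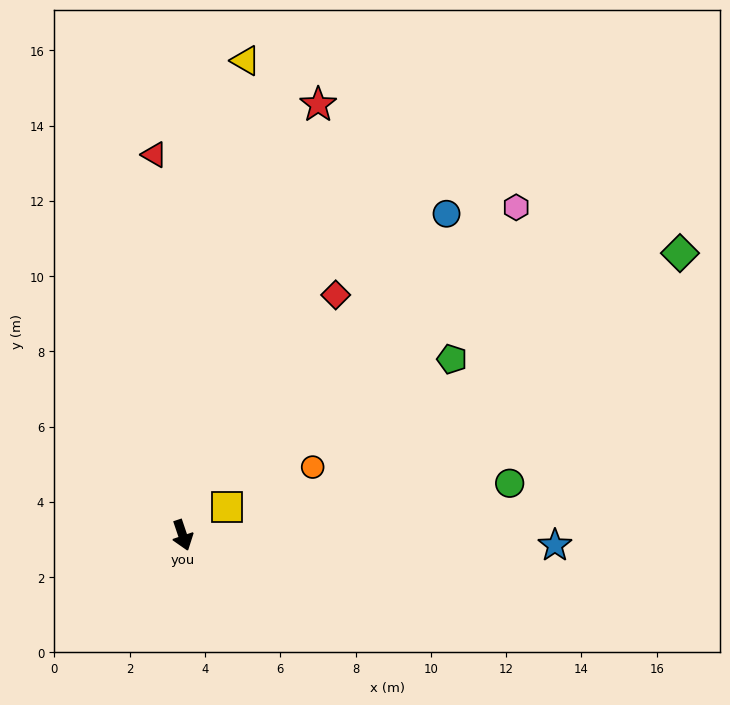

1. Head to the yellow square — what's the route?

turn left 104°, forward 1.4 m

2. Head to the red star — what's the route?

turn left 144°, forward 12.0 m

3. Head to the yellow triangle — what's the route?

turn left 154°, forward 12.7 m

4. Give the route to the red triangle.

turn left 166°, forward 10.1 m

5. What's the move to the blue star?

turn left 70°, forward 9.9 m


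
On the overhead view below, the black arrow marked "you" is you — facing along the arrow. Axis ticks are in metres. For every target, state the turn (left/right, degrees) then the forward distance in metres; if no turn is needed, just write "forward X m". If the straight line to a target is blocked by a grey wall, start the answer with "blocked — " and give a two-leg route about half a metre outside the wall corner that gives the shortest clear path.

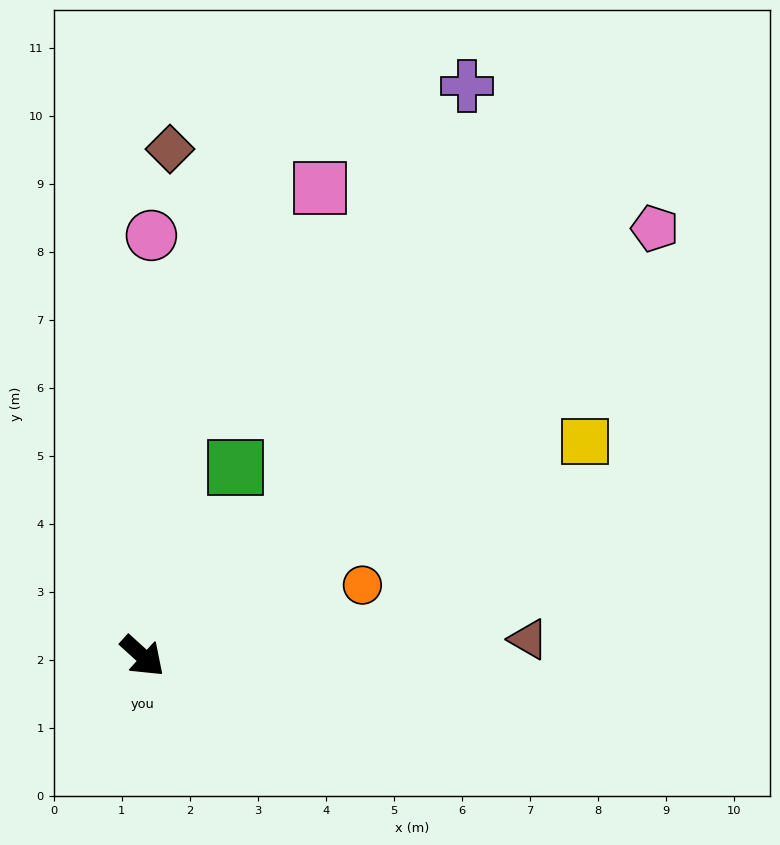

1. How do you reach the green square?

turn left 106°, forward 3.1 m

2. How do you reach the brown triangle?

turn left 45°, forward 5.7 m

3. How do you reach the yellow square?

turn left 68°, forward 7.2 m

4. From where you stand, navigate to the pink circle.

turn left 131°, forward 6.2 m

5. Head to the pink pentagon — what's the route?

turn left 82°, forward 9.8 m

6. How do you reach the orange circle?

turn left 60°, forward 3.4 m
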